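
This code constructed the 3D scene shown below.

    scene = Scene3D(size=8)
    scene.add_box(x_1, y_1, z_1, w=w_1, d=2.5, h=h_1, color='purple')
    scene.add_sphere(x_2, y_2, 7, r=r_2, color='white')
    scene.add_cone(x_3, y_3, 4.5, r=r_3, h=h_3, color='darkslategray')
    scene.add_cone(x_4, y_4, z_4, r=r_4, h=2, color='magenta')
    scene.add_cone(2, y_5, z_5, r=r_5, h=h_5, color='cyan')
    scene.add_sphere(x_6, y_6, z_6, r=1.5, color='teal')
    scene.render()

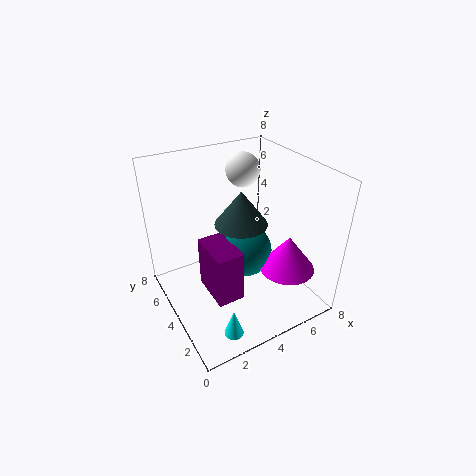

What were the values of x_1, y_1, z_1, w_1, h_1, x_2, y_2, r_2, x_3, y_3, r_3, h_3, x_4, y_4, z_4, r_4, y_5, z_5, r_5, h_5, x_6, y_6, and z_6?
x_1 = 2; y_1 = 2.5; z_1 = 1; w_1 = 1.5; h_1 = 3; x_2 = 5.5; y_2 = 6; r_2 = 1; x_3 = 4.5; y_3 = 4.5; r_3 = 1.5; h_3 = 2; x_4 = 6; y_4 = 2; z_4 = 2.5; r_4 = 1.5; y_5 = 1; z_5 = 0.5; r_5 = 0.5; h_5 = 1.5; x_6 = 4.5; y_6 = 4; z_6 = 3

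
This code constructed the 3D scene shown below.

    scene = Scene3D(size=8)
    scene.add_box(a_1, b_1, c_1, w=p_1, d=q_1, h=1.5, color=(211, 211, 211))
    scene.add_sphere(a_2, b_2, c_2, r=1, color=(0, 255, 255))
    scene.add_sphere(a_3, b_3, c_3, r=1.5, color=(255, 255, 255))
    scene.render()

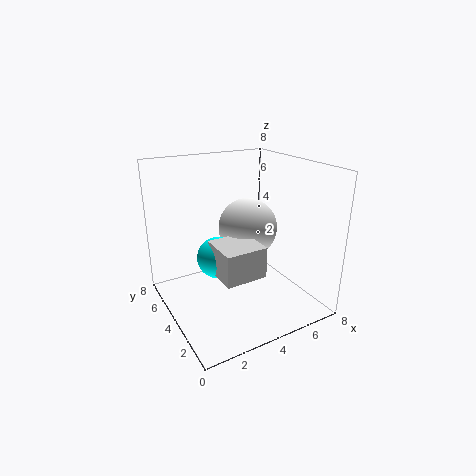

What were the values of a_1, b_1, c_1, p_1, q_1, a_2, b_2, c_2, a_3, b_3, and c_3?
a_1 = 1.5
b_1 = 0.5
c_1 = 3.5
p_1 = 2
q_1 = 2
a_2 = 2
b_2 = 2.5
c_2 = 4
a_3 = 4
b_3 = 3
c_3 = 5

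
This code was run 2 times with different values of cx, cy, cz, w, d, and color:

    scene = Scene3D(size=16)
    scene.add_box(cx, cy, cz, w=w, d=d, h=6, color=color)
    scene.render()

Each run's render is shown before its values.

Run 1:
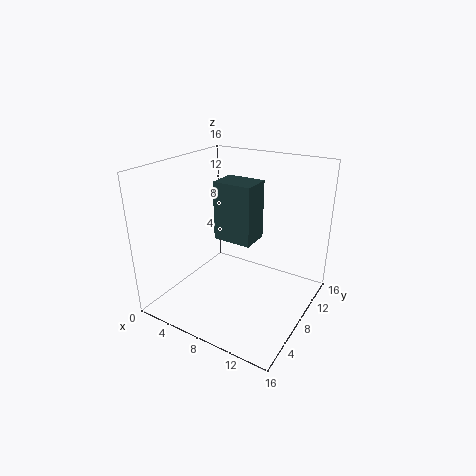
cx = 7, cy = 5, cz = 9, w = 4, d = 3, color = 'darkslategray'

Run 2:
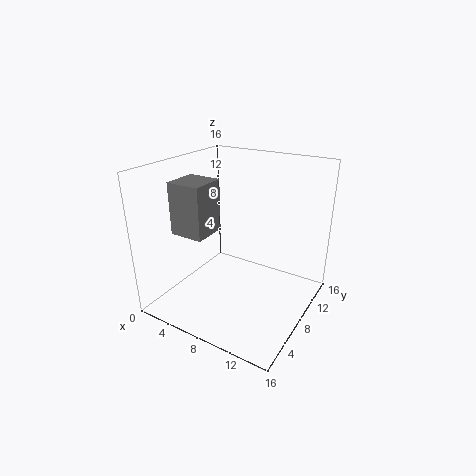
cx = 1, cy = 5, cz = 8, w = 4, d = 4, color = 'gray'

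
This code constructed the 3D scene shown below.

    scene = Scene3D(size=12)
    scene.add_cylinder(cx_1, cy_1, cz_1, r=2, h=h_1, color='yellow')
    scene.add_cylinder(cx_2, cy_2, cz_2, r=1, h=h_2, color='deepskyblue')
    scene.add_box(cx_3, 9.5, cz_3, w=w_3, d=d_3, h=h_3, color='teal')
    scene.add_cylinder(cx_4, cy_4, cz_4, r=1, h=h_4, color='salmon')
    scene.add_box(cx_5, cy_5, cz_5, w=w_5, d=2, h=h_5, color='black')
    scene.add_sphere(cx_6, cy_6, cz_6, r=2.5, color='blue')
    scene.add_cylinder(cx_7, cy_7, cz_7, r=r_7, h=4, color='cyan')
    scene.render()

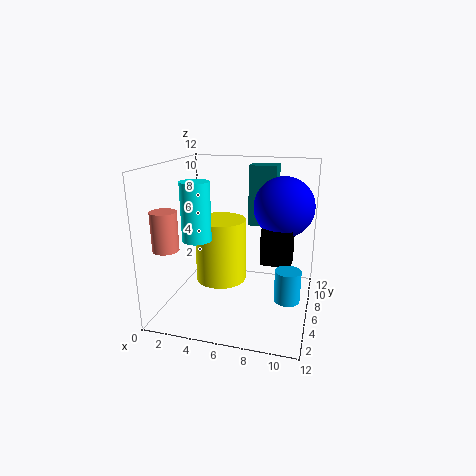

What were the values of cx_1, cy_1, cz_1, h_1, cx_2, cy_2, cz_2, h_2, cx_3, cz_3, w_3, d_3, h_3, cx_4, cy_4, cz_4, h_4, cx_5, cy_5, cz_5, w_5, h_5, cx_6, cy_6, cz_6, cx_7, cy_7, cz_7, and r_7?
cx_1 = 5; cy_1 = 4.5; cz_1 = 3; h_1 = 5; cx_2 = 10.5; cy_2 = 4; cz_2 = 2; h_2 = 2.5; cx_3 = 6; cz_3 = 6; w_3 = 2.5; d_3 = 2; h_3 = 5.5; cx_4 = 1.5; cy_4 = 2; cz_4 = 6; h_4 = 3; cx_5 = 8; cy_5 = 5.5; cz_5 = 4; w_5 = 2.5; h_5 = 3; cx_6 = 9.5; cy_6 = 7.5; cz_6 = 8.5; cx_7 = 4.5; cy_7 = 1; cz_7 = 7.5; r_7 = 1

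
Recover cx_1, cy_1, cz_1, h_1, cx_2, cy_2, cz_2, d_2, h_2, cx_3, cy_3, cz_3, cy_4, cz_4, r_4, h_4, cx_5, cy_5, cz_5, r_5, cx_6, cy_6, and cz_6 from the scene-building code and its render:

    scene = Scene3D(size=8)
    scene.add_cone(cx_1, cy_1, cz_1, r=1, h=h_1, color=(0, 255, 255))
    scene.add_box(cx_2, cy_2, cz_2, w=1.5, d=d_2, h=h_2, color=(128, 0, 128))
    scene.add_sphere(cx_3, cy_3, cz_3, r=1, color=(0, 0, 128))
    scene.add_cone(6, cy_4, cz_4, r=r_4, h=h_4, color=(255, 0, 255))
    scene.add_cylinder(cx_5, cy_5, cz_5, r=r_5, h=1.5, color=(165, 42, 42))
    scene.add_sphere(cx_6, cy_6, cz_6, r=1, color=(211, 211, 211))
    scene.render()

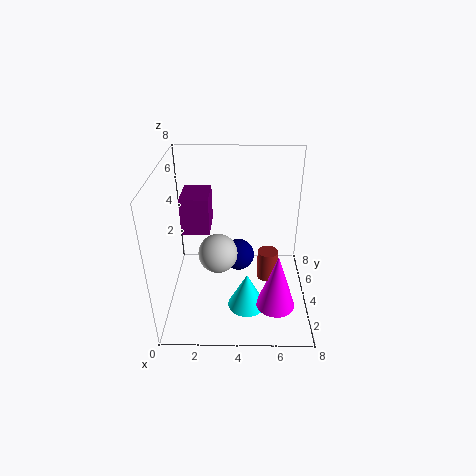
cx_1 = 4.5
cy_1 = 2
cz_1 = 1
h_1 = 2
cx_2 = 1
cy_2 = 3.5
cz_2 = 4.5
d_2 = 2
h_2 = 2
cx_3 = 4
cy_3 = 6
cz_3 = 1.5
cy_4 = 1.5
cz_4 = 1.5
r_4 = 1
h_4 = 3
cx_5 = 5.5
cy_5 = 2
cz_5 = 3
r_5 = 0.5
cx_6 = 3
cy_6 = 2.5
cz_6 = 4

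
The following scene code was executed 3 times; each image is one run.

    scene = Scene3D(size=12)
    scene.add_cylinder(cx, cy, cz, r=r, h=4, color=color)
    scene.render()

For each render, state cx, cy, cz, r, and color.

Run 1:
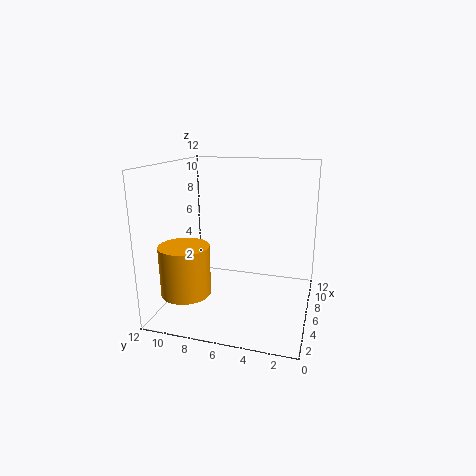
cx = 3
cy = 9.5
cz = 2
r = 2
color = 'orange'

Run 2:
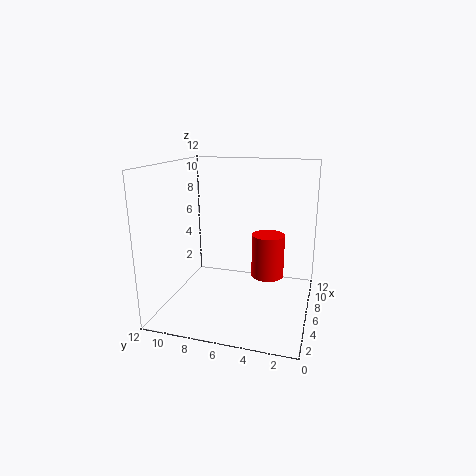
cx = 9
cy = 4
cz = 1.5
r = 1.5
color = 'red'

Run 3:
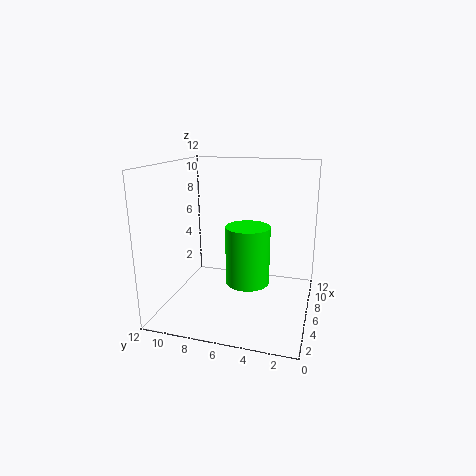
cx = 1.5
cy = 4
cz = 4.5
r = 1.5
color = 'lime'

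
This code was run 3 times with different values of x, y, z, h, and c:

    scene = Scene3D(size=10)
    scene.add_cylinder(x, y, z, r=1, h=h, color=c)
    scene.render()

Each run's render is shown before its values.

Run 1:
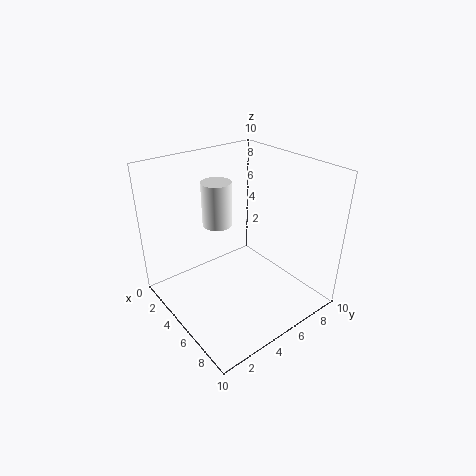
x = 4, y = 4, z = 6, h = 3, c = 'white'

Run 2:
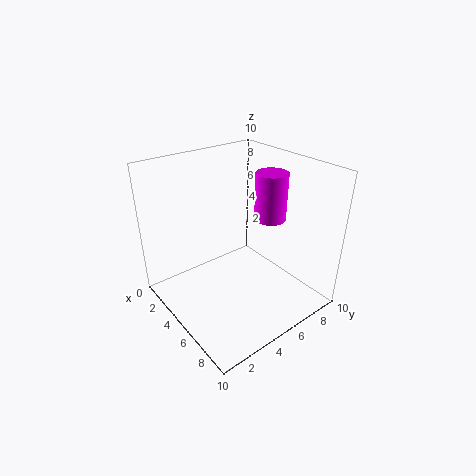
x = 7, y = 6, z = 7, h = 3, c = 'magenta'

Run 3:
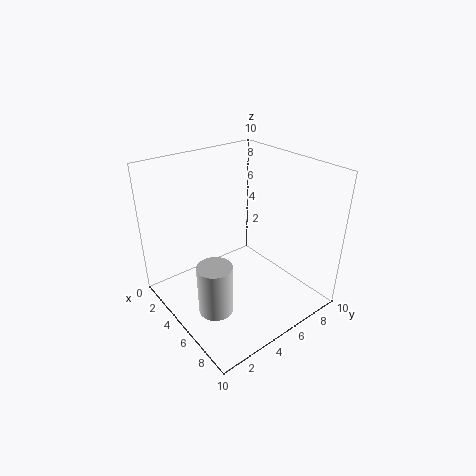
x = 8, y = 1, z = 3, h = 3, c = 'lightgray'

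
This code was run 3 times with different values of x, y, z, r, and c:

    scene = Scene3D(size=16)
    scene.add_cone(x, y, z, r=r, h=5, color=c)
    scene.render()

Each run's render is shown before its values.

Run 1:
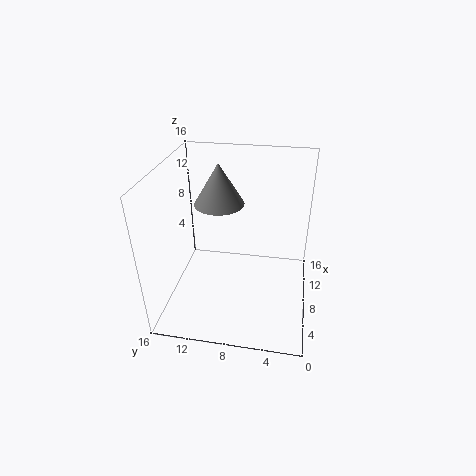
x = 12; y = 11; z = 10; r = 3; c = 'gray'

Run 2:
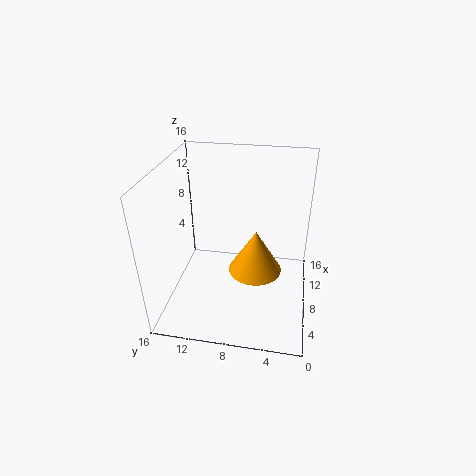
x = 8; y = 6; z = 4; r = 3; c = 'orange'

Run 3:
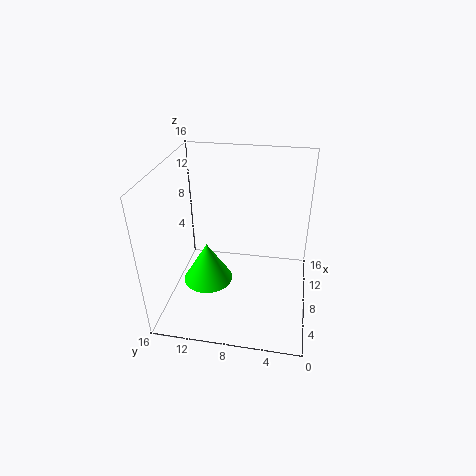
x = 9; y = 12; z = 1; r = 3; c = 'lime'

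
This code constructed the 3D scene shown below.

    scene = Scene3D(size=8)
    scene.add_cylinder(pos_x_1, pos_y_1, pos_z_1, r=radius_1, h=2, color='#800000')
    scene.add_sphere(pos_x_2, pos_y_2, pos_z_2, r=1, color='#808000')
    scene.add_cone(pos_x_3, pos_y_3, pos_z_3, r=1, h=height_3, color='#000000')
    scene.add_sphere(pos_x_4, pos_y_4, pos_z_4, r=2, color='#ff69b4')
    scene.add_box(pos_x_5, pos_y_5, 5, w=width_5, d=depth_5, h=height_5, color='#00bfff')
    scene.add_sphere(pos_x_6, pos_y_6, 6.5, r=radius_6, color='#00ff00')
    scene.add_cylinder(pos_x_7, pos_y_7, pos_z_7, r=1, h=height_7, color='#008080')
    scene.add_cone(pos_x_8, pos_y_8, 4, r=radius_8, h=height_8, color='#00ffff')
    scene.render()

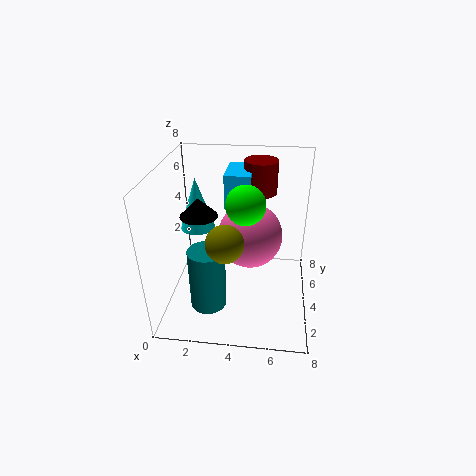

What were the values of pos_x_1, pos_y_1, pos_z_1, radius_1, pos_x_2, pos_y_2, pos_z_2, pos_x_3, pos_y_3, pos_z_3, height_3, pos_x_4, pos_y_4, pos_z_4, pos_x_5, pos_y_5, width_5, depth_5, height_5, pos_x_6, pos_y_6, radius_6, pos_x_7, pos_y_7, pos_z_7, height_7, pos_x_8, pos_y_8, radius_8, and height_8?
pos_x_1 = 5, pos_y_1 = 7, pos_z_1 = 5.5, radius_1 = 1, pos_x_2 = 3.5, pos_y_2 = 2.5, pos_z_2 = 4.5, pos_x_3 = 2, pos_y_3 = 3.5, pos_z_3 = 5.5, height_3 = 1, pos_x_4 = 4.5, pos_y_4 = 6, pos_z_4 = 3, pos_x_5 = 3, pos_y_5 = 5.5, width_5 = 1.5, depth_5 = 2.5, height_5 = 2, pos_x_6 = 4.5, pos_y_6 = 3, radius_6 = 1, pos_x_7 = 2.5, pos_y_7 = 2.5, pos_z_7 = 0.5, height_7 = 3.5, pos_x_8 = 1.5, pos_y_8 = 5, radius_8 = 1, height_8 = 3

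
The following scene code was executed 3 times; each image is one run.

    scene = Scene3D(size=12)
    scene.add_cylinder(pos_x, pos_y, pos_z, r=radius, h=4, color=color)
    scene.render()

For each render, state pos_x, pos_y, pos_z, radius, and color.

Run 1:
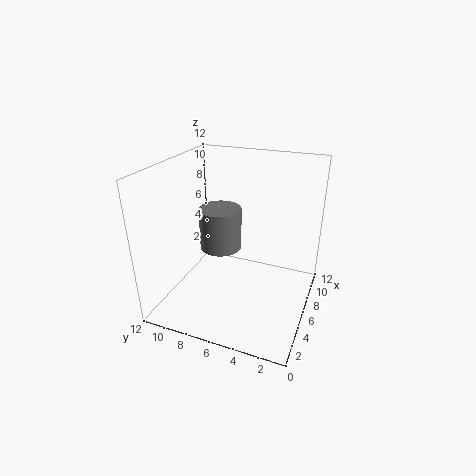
pos_x = 9
pos_y = 9
pos_z = 3
radius = 2
color = 'gray'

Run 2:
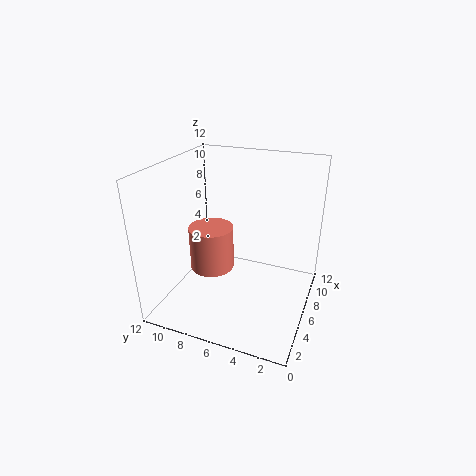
pos_x = 7
pos_y = 9
pos_z = 2
radius = 2
color = 'salmon'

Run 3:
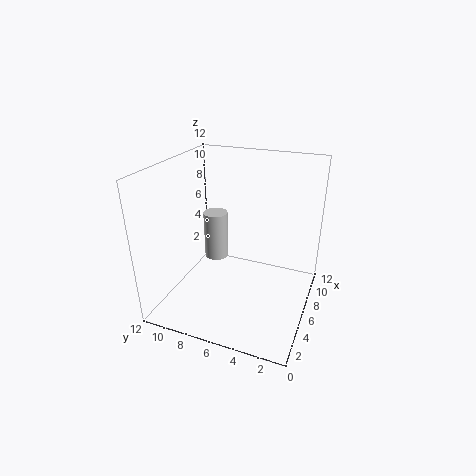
pos_x = 6
pos_y = 8
pos_z = 4
radius = 1
color = 'lightgray'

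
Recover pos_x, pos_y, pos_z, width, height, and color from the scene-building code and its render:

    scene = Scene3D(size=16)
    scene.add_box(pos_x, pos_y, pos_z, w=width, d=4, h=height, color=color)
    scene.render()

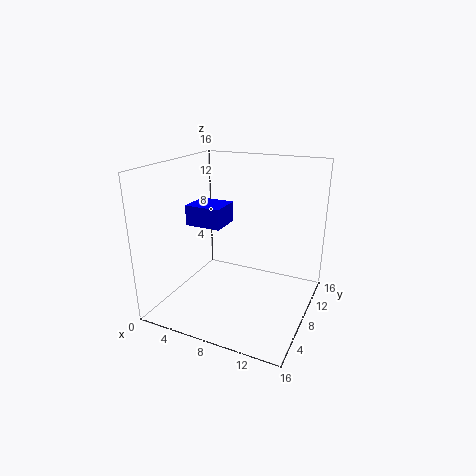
pos_x = 0.5; pos_y = 9; pos_z = 8; width = 4.5; height = 2.5; color = 'blue'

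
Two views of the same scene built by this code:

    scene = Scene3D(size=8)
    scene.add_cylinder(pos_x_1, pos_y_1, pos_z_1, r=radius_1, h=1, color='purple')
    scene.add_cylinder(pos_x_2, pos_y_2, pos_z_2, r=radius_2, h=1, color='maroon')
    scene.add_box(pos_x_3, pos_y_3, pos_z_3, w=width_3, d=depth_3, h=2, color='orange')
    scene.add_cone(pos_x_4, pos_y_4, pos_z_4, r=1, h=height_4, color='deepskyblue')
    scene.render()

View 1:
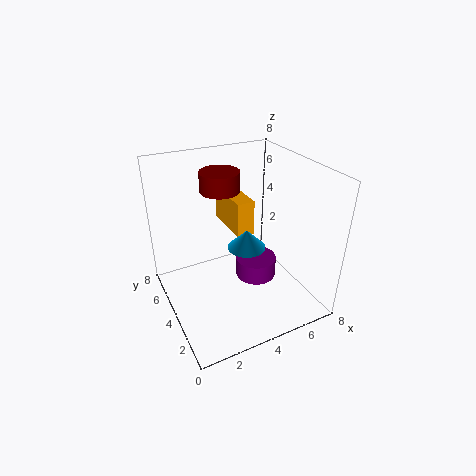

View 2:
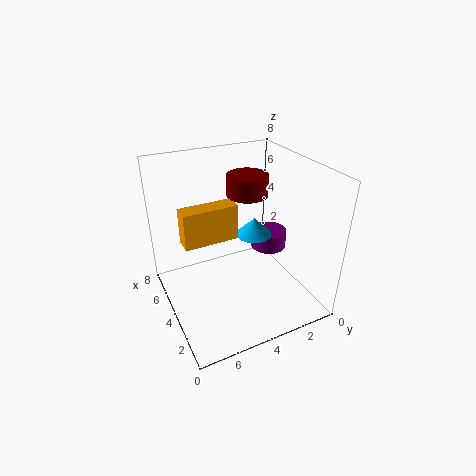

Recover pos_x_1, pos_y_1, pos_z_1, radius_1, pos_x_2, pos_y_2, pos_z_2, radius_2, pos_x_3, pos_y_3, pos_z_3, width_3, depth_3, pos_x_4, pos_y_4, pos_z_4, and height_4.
pos_x_1 = 4, pos_y_1 = 2, pos_z_1 = 3, radius_1 = 1, pos_x_2 = 3, pos_y_2 = 4, pos_z_2 = 7, radius_2 = 1, pos_x_3 = 4, pos_y_3 = 4, pos_z_3 = 4, width_3 = 1, depth_3 = 3, pos_x_4 = 4, pos_y_4 = 3, pos_z_4 = 4, height_4 = 1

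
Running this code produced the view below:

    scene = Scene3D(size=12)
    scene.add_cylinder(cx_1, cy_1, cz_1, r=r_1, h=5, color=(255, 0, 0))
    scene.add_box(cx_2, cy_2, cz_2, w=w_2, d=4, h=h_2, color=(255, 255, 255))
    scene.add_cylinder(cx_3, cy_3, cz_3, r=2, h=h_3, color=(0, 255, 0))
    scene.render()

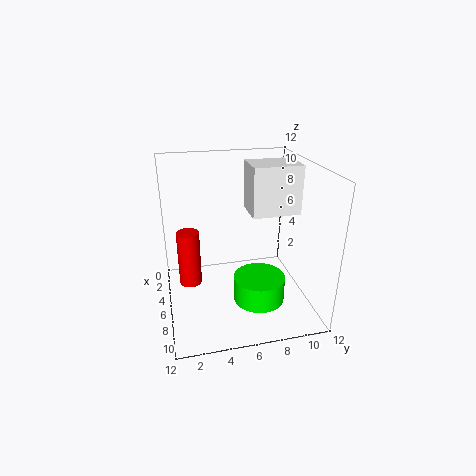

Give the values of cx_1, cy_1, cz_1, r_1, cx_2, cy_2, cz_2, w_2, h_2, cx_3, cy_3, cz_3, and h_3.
cx_1 = 4
cy_1 = 2
cz_1 = 1
r_1 = 1
cx_2 = 4
cy_2 = 7
cz_2 = 8
w_2 = 3
h_2 = 4
cx_3 = 9
cy_3 = 7
cz_3 = 2
h_3 = 2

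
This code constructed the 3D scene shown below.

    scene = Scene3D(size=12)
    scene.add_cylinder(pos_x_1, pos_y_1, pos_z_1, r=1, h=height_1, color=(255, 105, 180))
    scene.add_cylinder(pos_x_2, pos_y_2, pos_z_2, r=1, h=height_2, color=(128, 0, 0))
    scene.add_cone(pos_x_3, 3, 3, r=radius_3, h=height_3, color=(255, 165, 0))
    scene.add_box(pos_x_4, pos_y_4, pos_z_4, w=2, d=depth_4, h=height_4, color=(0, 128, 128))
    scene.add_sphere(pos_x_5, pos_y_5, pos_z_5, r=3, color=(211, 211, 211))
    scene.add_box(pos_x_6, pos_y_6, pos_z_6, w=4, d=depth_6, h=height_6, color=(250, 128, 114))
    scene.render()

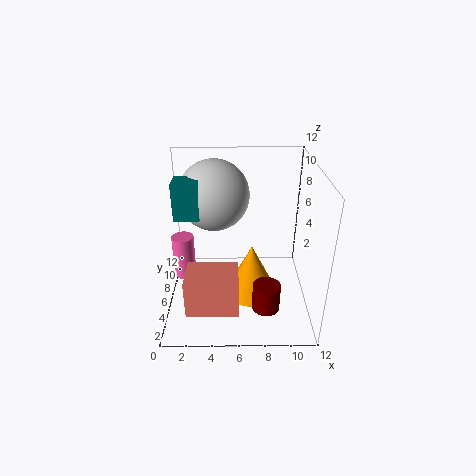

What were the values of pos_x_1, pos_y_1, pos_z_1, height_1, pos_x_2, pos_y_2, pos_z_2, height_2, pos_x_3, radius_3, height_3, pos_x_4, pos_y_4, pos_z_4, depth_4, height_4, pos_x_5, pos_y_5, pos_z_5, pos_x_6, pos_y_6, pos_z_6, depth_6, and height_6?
pos_x_1 = 1; pos_y_1 = 8; pos_z_1 = 1; height_1 = 4; pos_x_2 = 8; pos_y_2 = 1; pos_z_2 = 3; height_2 = 2; pos_x_3 = 7; radius_3 = 2; height_3 = 4; pos_x_4 = 1; pos_y_4 = 5; pos_z_4 = 8; depth_4 = 2; height_4 = 3; pos_x_5 = 4; pos_y_5 = 8; pos_z_5 = 9; pos_x_6 = 2; pos_y_6 = 1; pos_z_6 = 2; depth_6 = 3; height_6 = 3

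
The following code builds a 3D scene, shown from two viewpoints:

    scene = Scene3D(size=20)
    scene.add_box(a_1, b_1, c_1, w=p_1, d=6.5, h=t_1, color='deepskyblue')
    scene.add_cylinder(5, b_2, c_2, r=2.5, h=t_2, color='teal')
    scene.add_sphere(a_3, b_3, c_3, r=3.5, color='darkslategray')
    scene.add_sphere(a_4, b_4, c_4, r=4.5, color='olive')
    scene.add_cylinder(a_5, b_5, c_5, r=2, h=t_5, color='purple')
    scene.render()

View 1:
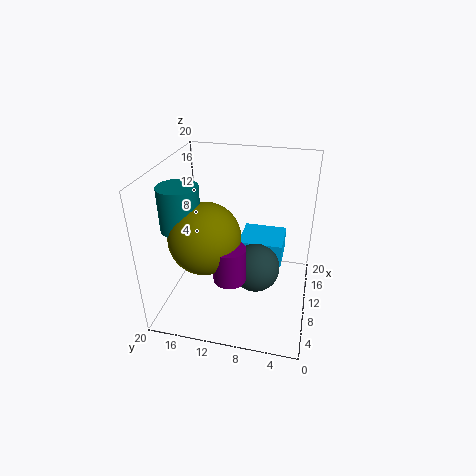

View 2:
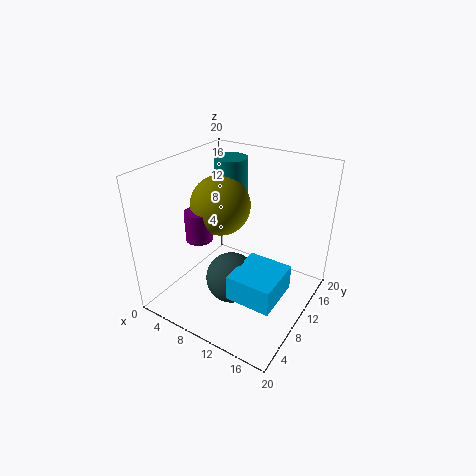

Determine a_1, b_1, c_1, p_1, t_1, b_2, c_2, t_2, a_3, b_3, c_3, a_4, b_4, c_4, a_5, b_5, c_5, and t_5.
a_1 = 12; b_1 = 4; c_1 = 4.5; p_1 = 6; t_1 = 3.5; b_2 = 16; c_2 = 13.5; t_2 = 5.5; a_3 = 10.5; b_3 = 7.5; c_3 = 5; a_4 = 5; b_4 = 13; c_4 = 12.5; a_5 = 3.5; b_5 = 9.5; c_5 = 8; t_5 = 4.5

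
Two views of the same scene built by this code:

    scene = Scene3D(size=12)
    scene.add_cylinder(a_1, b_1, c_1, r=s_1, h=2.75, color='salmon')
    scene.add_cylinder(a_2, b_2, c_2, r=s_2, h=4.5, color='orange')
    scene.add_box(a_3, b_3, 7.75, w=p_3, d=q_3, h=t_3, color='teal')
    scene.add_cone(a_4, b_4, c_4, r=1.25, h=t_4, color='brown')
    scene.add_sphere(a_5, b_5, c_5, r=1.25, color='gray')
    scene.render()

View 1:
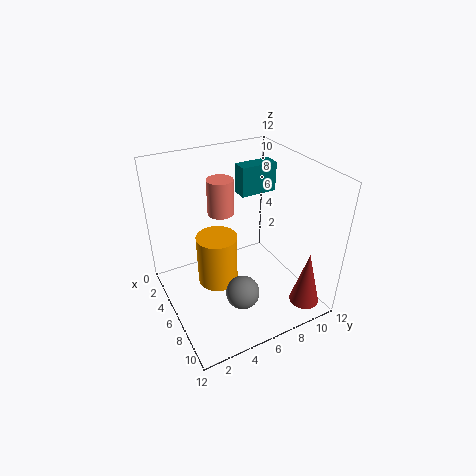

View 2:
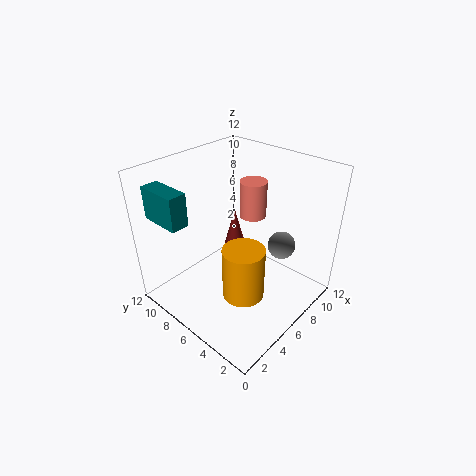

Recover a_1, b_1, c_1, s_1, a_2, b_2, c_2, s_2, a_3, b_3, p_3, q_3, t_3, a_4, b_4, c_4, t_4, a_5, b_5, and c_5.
a_1 = 6, b_1 = 4.5, c_1 = 8.75, s_1 = 1, a_2 = 5, b_2 = 4.5, c_2 = 1.5, s_2 = 1.75, a_3 = 1.25, b_3 = 8.25, p_3 = 1.5, q_3 = 3.5, t_3 = 2.75, a_4 = 10.25, b_4 = 10.25, c_4 = 0.75, t_4 = 4.75, a_5 = 10, b_5 = 4.25, c_5 = 4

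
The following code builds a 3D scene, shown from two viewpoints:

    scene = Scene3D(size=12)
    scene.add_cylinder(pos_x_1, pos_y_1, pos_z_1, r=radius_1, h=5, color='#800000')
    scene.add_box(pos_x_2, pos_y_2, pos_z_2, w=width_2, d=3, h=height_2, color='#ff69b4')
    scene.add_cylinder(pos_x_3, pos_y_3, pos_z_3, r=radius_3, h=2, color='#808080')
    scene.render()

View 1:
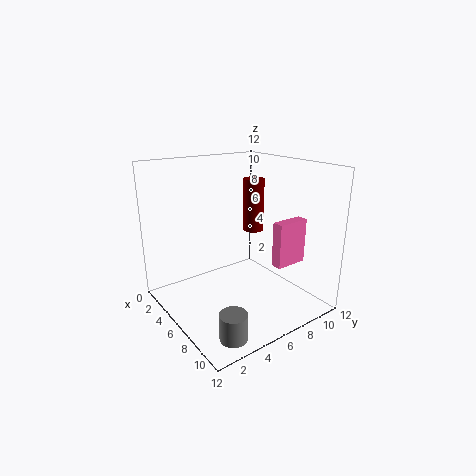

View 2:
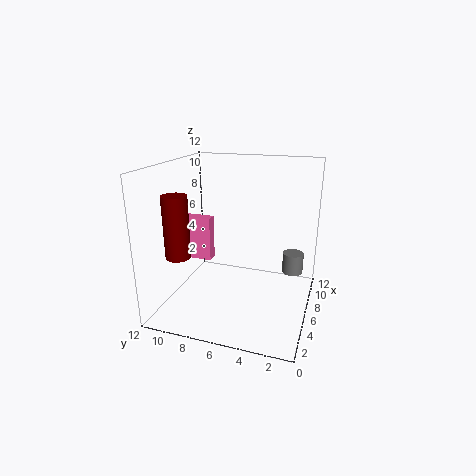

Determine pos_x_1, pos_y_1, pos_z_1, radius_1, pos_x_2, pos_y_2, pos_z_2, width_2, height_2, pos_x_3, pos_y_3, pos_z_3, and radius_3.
pos_x_1 = 3, pos_y_1 = 10, pos_z_1 = 5, radius_1 = 1, pos_x_2 = 7, pos_y_2 = 9, pos_z_2 = 3, width_2 = 1, height_2 = 4, pos_x_3 = 11, pos_y_3 = 2, pos_z_3 = 1, radius_3 = 1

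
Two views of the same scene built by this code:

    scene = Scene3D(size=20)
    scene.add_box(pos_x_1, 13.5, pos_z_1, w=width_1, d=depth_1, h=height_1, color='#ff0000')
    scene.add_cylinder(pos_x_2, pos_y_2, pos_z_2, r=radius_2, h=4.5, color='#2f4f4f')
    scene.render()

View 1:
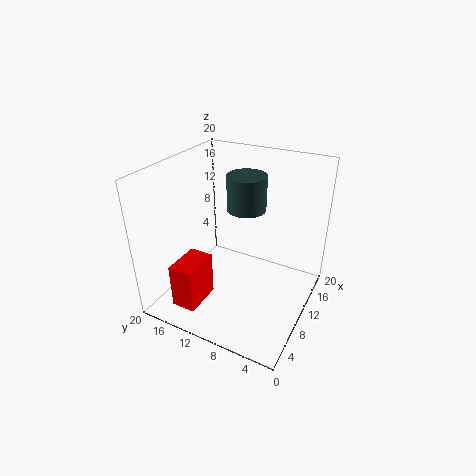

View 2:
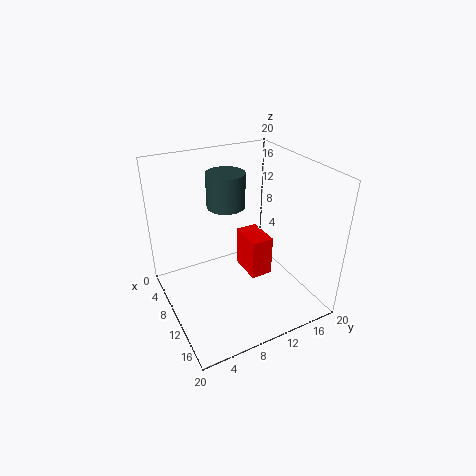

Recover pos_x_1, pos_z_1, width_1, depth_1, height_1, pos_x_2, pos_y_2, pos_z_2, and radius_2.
pos_x_1 = 3; pos_z_1 = 0.5; width_1 = 5.5; depth_1 = 3.5; height_1 = 6.5; pos_x_2 = 9.5; pos_y_2 = 8.5; pos_z_2 = 15; radius_2 = 2.5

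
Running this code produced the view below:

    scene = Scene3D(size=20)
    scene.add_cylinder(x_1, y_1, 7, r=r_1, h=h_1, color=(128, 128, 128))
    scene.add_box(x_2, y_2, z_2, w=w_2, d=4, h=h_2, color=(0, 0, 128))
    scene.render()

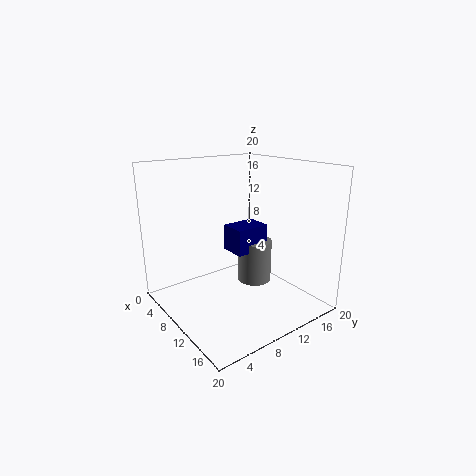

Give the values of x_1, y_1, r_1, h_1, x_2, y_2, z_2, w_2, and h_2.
x_1 = 16
y_1 = 8
r_1 = 2
h_1 = 5
x_2 = 14
y_2 = 5
z_2 = 11
w_2 = 3
h_2 = 3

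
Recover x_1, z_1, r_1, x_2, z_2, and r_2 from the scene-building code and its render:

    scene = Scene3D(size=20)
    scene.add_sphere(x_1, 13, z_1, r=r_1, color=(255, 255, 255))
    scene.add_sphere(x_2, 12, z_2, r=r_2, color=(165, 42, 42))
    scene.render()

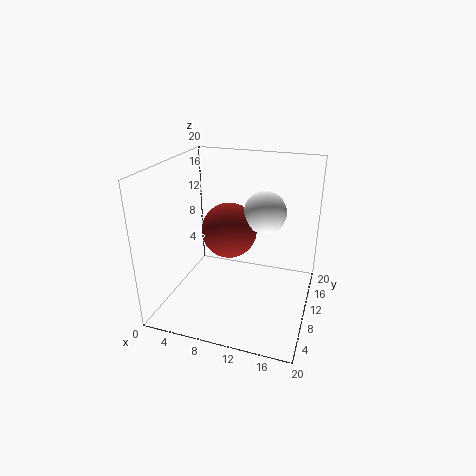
x_1 = 13
z_1 = 13
r_1 = 3
x_2 = 8
z_2 = 10
r_2 = 4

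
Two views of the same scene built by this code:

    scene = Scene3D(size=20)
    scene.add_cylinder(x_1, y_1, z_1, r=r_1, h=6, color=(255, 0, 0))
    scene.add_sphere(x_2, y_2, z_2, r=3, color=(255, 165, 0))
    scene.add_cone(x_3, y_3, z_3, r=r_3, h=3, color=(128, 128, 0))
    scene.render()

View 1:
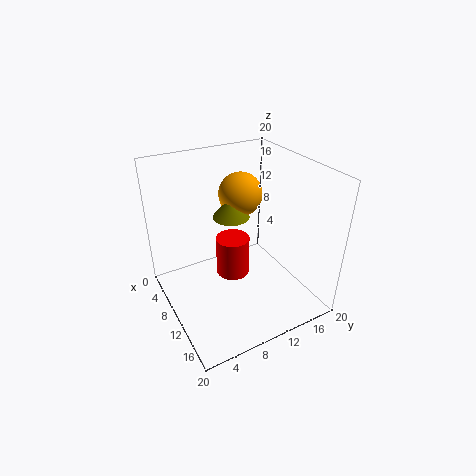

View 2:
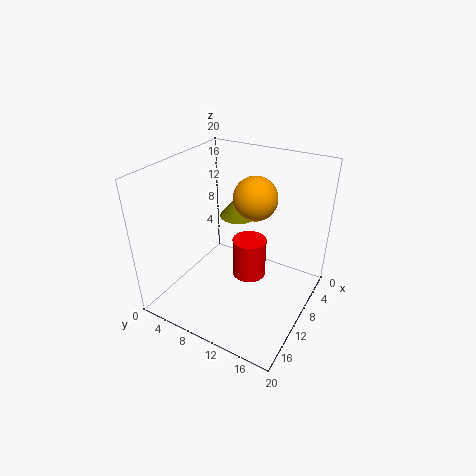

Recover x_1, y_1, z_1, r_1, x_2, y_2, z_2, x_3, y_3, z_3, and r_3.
x_1 = 7.5; y_1 = 10.5; z_1 = 2.5; r_1 = 2.5; x_2 = 8; y_2 = 11.5; z_2 = 15.5; x_3 = 9; y_3 = 9.5; z_3 = 13; r_3 = 2.5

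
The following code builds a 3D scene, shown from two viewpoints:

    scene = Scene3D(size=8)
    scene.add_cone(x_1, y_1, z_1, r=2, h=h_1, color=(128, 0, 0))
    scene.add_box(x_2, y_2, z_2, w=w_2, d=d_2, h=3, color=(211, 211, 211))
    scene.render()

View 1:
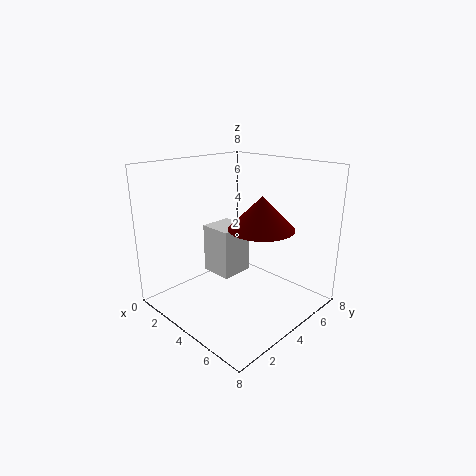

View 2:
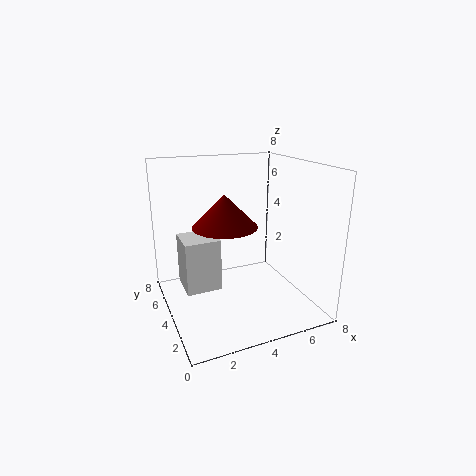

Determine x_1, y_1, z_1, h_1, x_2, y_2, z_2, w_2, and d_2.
x_1 = 4
y_1 = 6
z_1 = 4
h_1 = 2
x_2 = 1
y_2 = 4
z_2 = 1
w_2 = 2
d_2 = 2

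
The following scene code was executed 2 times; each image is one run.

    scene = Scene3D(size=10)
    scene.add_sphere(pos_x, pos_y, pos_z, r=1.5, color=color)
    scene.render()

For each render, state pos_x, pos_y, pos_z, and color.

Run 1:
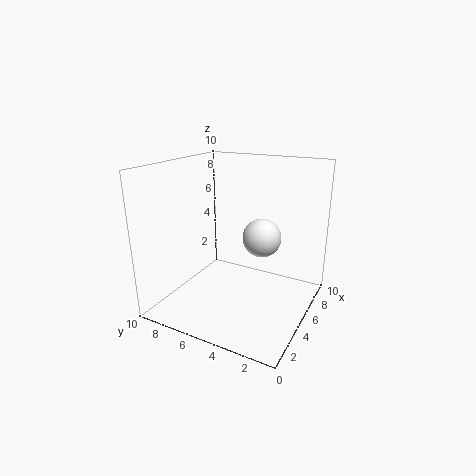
pos_x = 8
pos_y = 4.5
pos_z = 4
color = 'white'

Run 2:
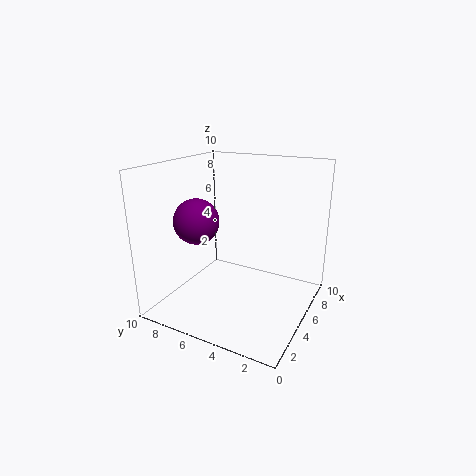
pos_x = 3
pos_y = 7
pos_z = 6.5
color = 'purple'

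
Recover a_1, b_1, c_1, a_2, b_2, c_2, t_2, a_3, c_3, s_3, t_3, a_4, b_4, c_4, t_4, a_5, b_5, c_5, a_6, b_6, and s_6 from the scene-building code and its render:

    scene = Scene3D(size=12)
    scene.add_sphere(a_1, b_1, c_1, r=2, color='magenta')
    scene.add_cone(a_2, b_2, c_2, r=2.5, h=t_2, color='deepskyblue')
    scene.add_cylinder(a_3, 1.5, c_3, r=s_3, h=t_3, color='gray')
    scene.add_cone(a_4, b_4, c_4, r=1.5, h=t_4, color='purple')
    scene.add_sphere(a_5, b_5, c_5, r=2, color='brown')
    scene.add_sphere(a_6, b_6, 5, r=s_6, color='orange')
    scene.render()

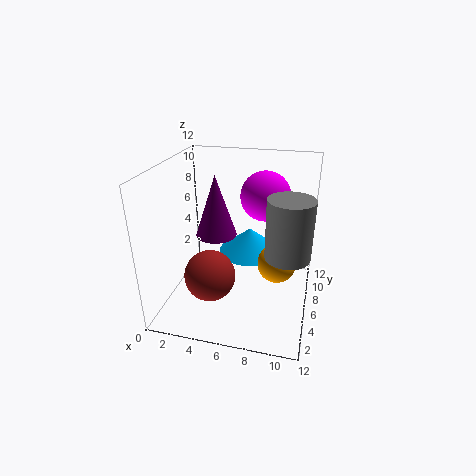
a_1 = 8; b_1 = 7; c_1 = 9.5; a_2 = 7; b_2 = 6; c_2 = 5; t_2 = 2; a_3 = 10.5; c_3 = 7.5; s_3 = 1.5; t_3 = 4; a_4 = 5; b_4 = 3.5; c_4 = 7.5; t_4 = 4.5; a_5 = 4.5; b_5 = 3; c_5 = 4; a_6 = 9.5; b_6 = 4.5; s_6 = 1.5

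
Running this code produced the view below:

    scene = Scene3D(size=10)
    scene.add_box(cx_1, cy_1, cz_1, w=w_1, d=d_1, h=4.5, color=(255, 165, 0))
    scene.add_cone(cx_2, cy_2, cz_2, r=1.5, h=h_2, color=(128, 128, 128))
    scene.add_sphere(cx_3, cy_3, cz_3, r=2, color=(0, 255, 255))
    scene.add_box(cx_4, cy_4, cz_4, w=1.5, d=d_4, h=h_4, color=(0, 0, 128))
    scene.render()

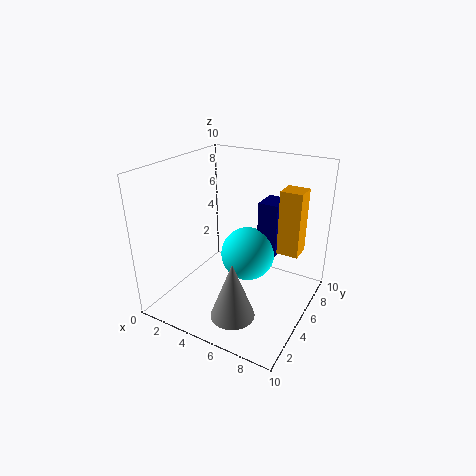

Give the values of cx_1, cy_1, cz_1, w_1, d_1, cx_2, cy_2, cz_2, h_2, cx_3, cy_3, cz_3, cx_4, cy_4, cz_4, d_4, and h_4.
cx_1 = 7.5
cy_1 = 6
cz_1 = 4
w_1 = 1.5
d_1 = 1.5
cx_2 = 6
cy_2 = 2.5
cz_2 = 0.5
h_2 = 4
cx_3 = 5
cy_3 = 6.5
cz_3 = 3
cx_4 = 5.5
cy_4 = 7
cz_4 = 3
d_4 = 2
h_4 = 4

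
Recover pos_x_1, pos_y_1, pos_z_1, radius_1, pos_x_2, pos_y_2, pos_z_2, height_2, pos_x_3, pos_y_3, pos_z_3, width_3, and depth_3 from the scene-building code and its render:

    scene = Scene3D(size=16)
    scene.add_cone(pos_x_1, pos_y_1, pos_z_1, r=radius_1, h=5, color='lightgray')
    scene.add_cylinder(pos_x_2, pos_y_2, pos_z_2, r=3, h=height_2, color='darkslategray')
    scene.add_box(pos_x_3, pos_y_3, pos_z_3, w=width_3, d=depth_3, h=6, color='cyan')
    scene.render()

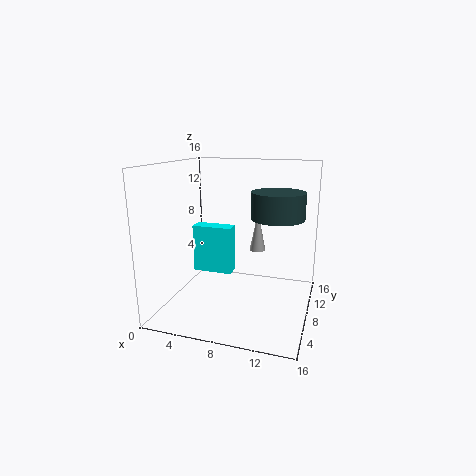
pos_x_1 = 9, pos_y_1 = 13, pos_z_1 = 5, radius_1 = 1, pos_x_2 = 12, pos_y_2 = 10, pos_z_2 = 10, height_2 = 3, pos_x_3 = 1, pos_y_3 = 11, pos_z_3 = 2, width_3 = 5, depth_3 = 2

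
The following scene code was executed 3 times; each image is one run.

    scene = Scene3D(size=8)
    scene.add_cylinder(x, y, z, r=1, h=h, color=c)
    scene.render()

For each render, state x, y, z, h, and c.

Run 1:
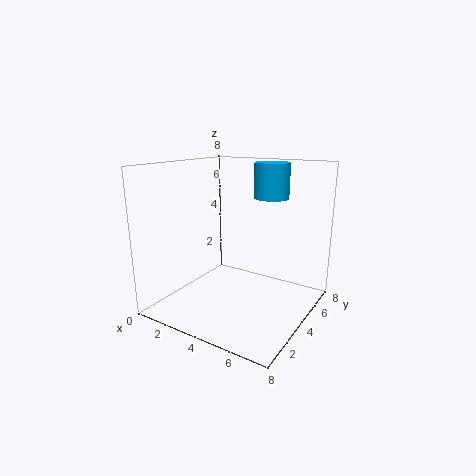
x = 5; y = 6; z = 6; h = 2; c = 'deepskyblue'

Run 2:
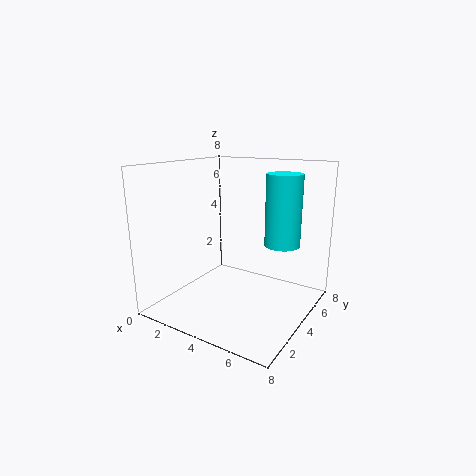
x = 6; y = 5.5; z = 3.5; h = 4; c = 'cyan'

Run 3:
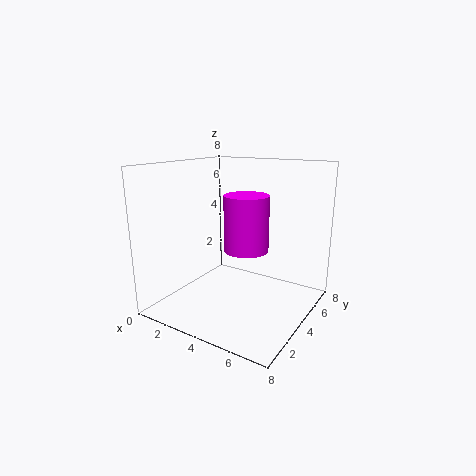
x = 6; y = 1.5; z = 4.5; h = 2.5; c = 'magenta'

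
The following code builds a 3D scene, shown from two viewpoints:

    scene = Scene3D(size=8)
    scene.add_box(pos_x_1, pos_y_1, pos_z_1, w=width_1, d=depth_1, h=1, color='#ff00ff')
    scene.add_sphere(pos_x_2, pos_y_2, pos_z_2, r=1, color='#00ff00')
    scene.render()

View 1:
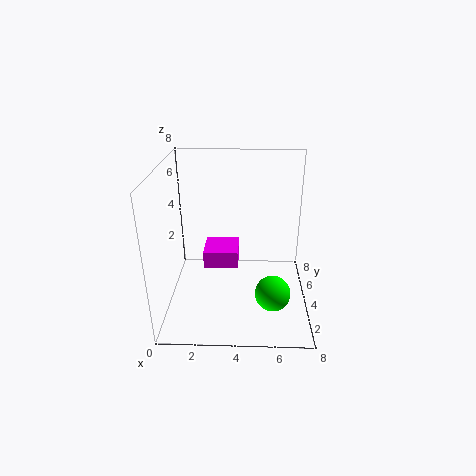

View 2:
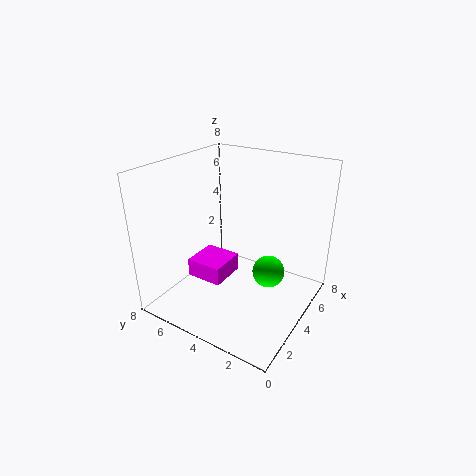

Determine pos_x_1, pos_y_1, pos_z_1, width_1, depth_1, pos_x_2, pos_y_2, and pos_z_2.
pos_x_1 = 2, pos_y_1 = 4, pos_z_1 = 2, width_1 = 2, depth_1 = 2, pos_x_2 = 6, pos_y_2 = 3, pos_z_2 = 1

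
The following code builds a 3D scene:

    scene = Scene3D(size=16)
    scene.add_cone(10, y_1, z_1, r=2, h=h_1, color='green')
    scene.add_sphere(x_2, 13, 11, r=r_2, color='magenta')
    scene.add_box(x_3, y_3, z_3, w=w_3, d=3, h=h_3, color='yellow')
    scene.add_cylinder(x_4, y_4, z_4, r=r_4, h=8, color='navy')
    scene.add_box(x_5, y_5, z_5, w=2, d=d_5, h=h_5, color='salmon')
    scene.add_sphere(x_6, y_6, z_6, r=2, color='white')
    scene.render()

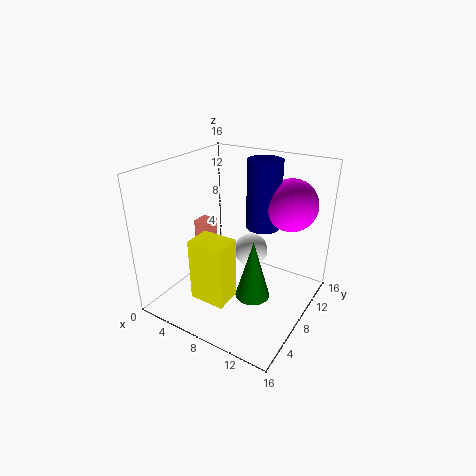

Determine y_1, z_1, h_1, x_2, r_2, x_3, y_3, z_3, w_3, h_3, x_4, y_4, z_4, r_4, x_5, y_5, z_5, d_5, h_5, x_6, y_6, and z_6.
y_1 = 8, z_1 = 1, h_1 = 7, x_2 = 12, r_2 = 3, x_3 = 5, y_3 = 3, z_3 = 2, w_3 = 4, h_3 = 7, x_4 = 9, y_4 = 12, z_4 = 8, r_4 = 2, x_5 = 1, y_5 = 9, z_5 = 5, d_5 = 2, h_5 = 3, x_6 = 8, y_6 = 11, z_6 = 5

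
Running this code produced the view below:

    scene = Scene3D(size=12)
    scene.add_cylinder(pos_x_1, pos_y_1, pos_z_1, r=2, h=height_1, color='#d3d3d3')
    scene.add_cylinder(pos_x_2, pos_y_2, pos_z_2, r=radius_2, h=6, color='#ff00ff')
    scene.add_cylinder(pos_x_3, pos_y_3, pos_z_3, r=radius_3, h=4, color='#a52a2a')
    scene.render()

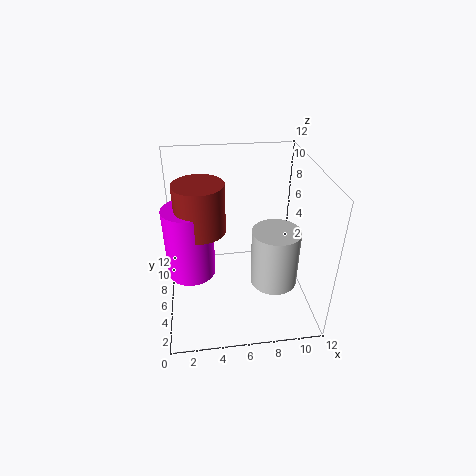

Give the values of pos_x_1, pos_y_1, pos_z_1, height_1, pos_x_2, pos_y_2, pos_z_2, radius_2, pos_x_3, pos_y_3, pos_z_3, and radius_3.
pos_x_1 = 9; pos_y_1 = 5; pos_z_1 = 2; height_1 = 5; pos_x_2 = 2; pos_y_2 = 6; pos_z_2 = 3; radius_2 = 2; pos_x_3 = 3; pos_y_3 = 6; pos_z_3 = 7; radius_3 = 2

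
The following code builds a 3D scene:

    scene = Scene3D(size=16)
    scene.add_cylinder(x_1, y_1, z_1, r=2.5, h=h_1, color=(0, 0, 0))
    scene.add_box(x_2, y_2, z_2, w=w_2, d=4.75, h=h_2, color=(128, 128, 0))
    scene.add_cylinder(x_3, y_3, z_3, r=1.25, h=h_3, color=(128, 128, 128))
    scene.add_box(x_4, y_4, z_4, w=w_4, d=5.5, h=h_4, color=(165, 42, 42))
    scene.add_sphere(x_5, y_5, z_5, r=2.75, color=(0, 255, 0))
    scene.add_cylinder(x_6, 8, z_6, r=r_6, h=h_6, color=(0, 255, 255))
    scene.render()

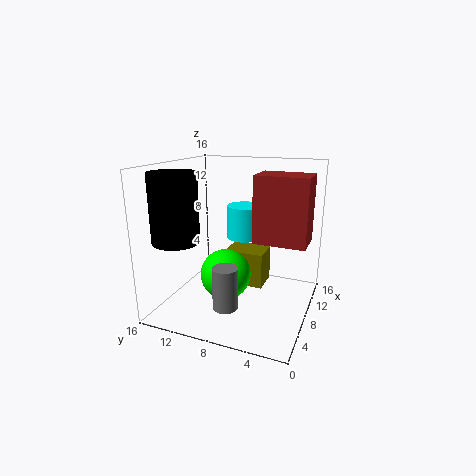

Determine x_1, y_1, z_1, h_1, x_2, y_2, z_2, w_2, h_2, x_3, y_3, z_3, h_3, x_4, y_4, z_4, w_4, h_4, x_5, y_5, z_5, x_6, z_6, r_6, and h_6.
x_1 = 3.75
y_1 = 13.25
z_1 = 8.25
h_1 = 7.25
x_2 = 9.75
y_2 = 5.75
z_2 = 1.25
w_2 = 3.5
h_2 = 4.25
x_3 = 2.25
y_3 = 7
z_3 = 2.75
h_3 = 4.25
x_4 = 6.25
y_4 = 0.25
z_4 = 8.25
w_4 = 3.75
h_4 = 7
x_5 = 6.25
y_5 = 8.75
z_5 = 4.25
x_6 = 10
z_6 = 7.5
r_6 = 2
h_6 = 3.75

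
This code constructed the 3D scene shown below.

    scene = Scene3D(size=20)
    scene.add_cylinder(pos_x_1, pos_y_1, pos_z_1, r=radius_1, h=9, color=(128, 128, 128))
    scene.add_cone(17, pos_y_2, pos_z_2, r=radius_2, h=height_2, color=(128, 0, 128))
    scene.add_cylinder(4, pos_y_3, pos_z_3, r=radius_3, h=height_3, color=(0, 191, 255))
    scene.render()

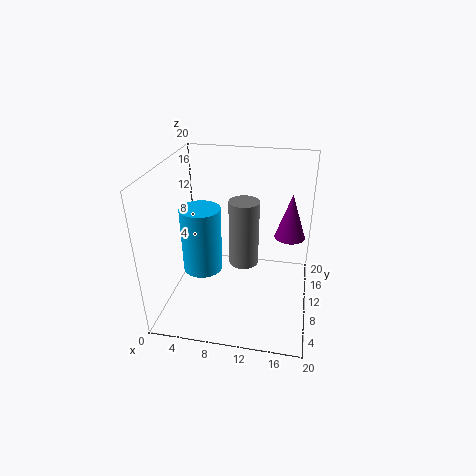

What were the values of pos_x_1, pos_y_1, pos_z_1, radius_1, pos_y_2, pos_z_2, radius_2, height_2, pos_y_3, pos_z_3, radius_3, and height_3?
pos_x_1 = 11, pos_y_1 = 9, pos_z_1 = 7, radius_1 = 2, pos_y_2 = 10, pos_z_2 = 11, radius_2 = 2, height_2 = 6, pos_y_3 = 12, pos_z_3 = 3, radius_3 = 3, height_3 = 10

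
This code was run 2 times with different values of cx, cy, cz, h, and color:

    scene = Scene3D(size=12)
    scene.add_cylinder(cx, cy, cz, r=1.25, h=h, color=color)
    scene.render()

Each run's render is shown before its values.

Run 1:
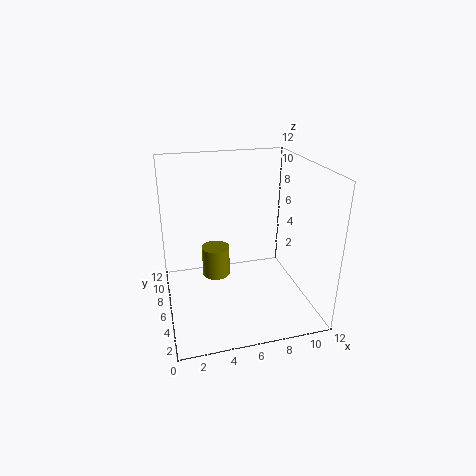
cx = 4.5
cy = 8.25
cz = 1.5
h = 2.75
color = 'olive'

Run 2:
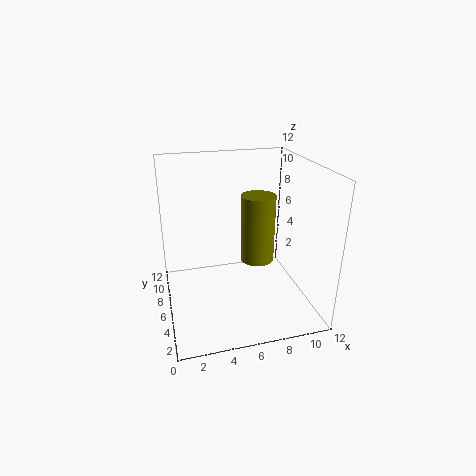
cx = 6.75
cy = 3.25
cz = 5.5
h = 5
color = 'olive'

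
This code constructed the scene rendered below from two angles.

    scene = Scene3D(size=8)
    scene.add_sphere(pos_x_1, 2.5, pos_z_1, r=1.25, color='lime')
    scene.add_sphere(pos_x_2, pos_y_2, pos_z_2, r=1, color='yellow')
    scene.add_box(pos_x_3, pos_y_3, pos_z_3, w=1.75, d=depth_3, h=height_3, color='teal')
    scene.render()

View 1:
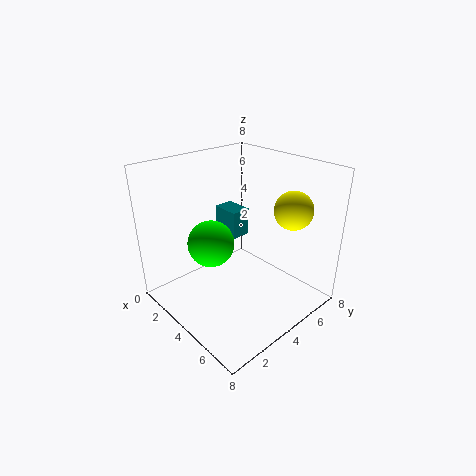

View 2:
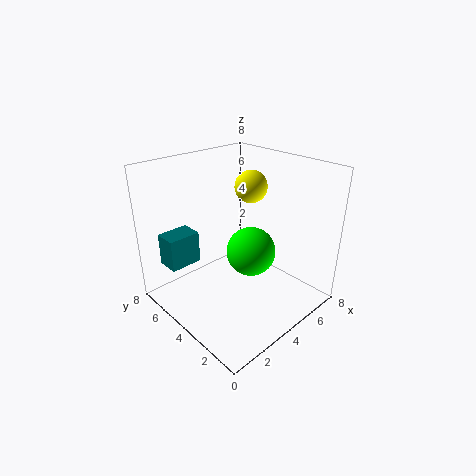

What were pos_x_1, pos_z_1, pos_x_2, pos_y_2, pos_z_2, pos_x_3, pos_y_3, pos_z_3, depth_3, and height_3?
pos_x_1 = 3.5
pos_z_1 = 4
pos_x_2 = 6.5
pos_y_2 = 5.5
pos_z_2 = 6
pos_x_3 = 0.5
pos_y_3 = 5.25
pos_z_3 = 2.75
depth_3 = 1.25
height_3 = 1.75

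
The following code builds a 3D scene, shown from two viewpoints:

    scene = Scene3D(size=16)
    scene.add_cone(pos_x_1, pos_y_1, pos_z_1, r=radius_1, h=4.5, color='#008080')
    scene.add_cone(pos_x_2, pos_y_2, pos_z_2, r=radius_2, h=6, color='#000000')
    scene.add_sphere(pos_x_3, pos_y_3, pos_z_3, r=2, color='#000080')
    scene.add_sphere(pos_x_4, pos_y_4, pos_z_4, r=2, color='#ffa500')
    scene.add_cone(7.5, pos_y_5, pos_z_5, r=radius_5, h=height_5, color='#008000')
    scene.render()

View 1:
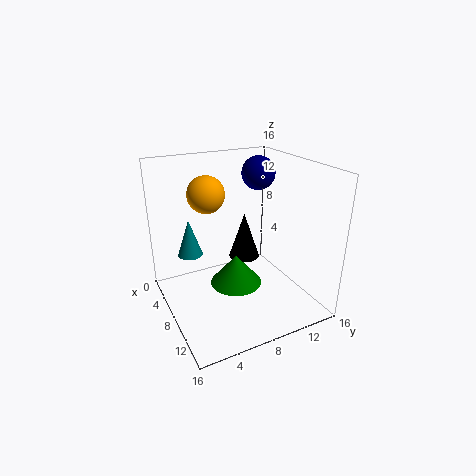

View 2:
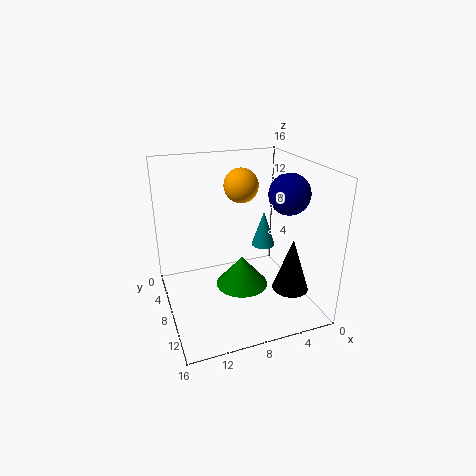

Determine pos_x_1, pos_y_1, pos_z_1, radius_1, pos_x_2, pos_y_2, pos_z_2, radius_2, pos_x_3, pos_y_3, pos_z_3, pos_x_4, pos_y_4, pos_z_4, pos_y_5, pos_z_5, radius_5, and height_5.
pos_x_1 = 3
pos_y_1 = 4
pos_z_1 = 4.5
radius_1 = 1.5
pos_x_2 = 3
pos_y_2 = 11.5
pos_z_2 = 2.5
radius_2 = 2
pos_x_3 = 4.5
pos_y_3 = 12.5
pos_z_3 = 14
pos_x_4 = 6.5
pos_y_4 = 5
pos_z_4 = 13
pos_y_5 = 8
pos_z_5 = 2
radius_5 = 3
height_5 = 3.5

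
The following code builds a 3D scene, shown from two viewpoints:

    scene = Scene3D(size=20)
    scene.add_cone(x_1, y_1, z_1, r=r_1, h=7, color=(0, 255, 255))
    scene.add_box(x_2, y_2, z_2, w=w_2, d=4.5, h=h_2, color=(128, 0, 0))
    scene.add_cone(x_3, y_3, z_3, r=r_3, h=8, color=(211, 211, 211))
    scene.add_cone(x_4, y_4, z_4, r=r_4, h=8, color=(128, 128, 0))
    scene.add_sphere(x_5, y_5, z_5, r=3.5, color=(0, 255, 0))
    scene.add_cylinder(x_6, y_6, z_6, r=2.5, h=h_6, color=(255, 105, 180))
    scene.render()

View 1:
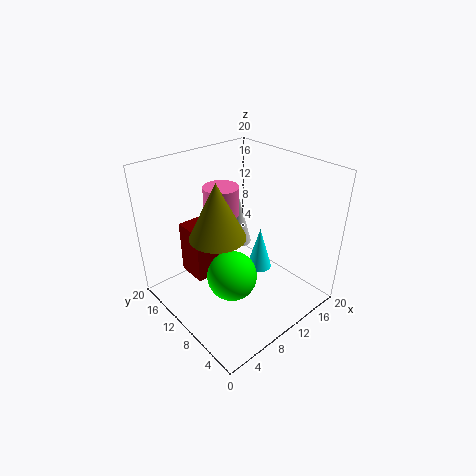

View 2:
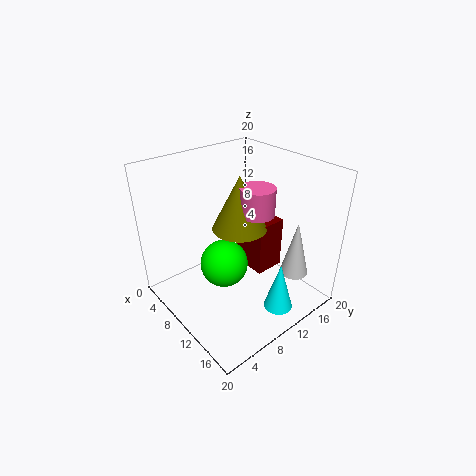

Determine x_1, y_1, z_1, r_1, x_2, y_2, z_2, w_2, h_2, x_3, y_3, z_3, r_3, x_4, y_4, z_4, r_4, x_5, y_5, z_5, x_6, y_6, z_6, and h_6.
x_1 = 16.5; y_1 = 12; z_1 = 1; r_1 = 2; x_2 = 5.5; y_2 = 13.5; z_2 = 2.5; w_2 = 5.5; h_2 = 8; x_3 = 15.5; y_3 = 16; z_3 = 4.5; r_3 = 2; x_4 = 8; y_4 = 12; z_4 = 10; r_4 = 4; x_5 = 8; y_5 = 9; z_5 = 5; x_6 = 10; y_6 = 13.5; z_6 = 12.5; h_6 = 4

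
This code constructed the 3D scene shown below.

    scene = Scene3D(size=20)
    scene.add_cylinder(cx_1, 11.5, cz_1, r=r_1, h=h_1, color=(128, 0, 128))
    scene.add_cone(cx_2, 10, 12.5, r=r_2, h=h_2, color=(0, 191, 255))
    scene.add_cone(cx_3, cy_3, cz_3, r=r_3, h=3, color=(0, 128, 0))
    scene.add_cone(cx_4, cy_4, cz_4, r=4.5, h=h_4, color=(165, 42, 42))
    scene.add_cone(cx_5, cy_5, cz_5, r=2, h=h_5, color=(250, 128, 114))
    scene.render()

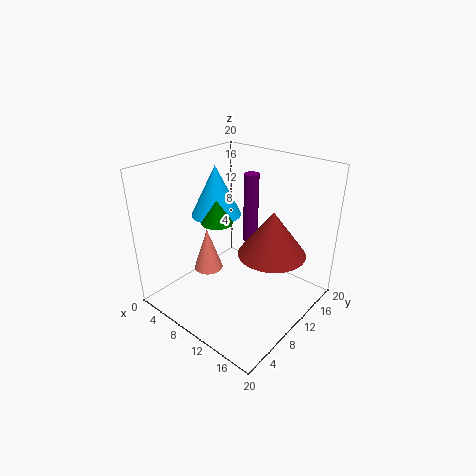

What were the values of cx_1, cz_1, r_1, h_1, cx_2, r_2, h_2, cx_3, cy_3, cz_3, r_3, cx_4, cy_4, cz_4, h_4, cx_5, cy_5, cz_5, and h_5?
cx_1 = 11
cz_1 = 9.5
r_1 = 1
h_1 = 9.5
cx_2 = 6
r_2 = 3.5
h_2 = 7
cx_3 = 9.5
cy_3 = 6.5
cz_3 = 13.5
r_3 = 2
cx_4 = 15
cy_4 = 11
cz_4 = 9
h_4 = 6
cx_5 = 7
cy_5 = 7
cz_5 = 5.5
h_5 = 6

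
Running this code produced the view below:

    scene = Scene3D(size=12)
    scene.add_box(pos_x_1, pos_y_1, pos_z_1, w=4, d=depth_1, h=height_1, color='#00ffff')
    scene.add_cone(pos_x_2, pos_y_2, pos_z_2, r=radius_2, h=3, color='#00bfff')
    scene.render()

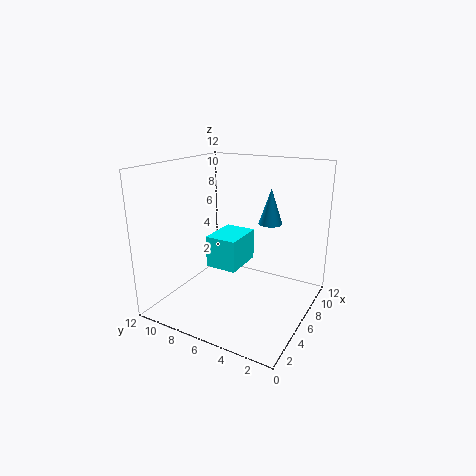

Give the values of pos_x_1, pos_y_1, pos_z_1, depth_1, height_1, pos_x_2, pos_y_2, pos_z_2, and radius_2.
pos_x_1 = 7, pos_y_1 = 7, pos_z_1 = 2, depth_1 = 3, height_1 = 3, pos_x_2 = 8, pos_y_2 = 4, pos_z_2 = 7, radius_2 = 1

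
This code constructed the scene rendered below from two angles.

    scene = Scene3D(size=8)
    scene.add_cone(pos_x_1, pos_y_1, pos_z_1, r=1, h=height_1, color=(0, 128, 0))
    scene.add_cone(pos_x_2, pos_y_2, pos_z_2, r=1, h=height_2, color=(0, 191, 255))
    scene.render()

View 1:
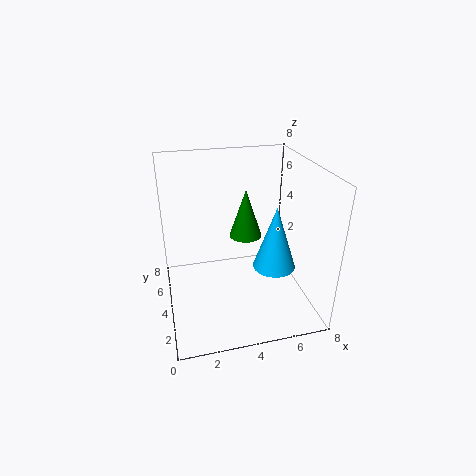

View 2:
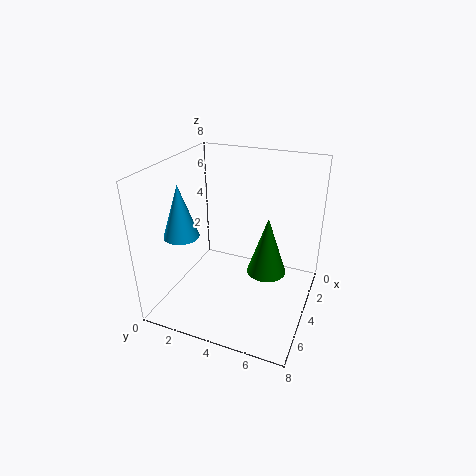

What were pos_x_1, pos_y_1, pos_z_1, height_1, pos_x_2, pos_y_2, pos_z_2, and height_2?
pos_x_1 = 5; pos_y_1 = 6; pos_z_1 = 3; height_1 = 3; pos_x_2 = 5; pos_y_2 = 1; pos_z_2 = 4; height_2 = 3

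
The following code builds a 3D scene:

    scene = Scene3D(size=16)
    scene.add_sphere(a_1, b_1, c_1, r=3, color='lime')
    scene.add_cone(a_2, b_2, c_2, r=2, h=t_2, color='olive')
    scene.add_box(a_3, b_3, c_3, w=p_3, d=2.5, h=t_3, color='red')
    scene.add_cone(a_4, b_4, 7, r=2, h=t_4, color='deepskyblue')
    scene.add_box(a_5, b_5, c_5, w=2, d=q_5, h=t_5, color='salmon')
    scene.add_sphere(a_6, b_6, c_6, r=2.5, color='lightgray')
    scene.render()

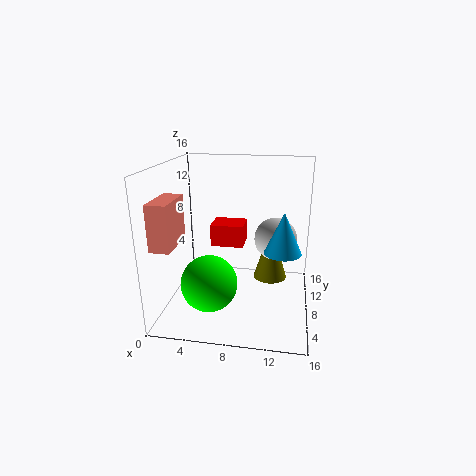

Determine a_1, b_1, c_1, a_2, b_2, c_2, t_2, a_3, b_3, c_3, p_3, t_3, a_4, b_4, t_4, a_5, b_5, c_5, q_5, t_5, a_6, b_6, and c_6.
a_1 = 5.5, b_1 = 4.5, c_1 = 4, a_2 = 11.5, b_2 = 11, c_2 = 2, t_2 = 6.5, a_3 = 6.5, b_3 = 2, c_3 = 9.5, p_3 = 3, t_3 = 2, a_4 = 13, b_4 = 7, t_4 = 4.5, a_5 = 1, b_5 = 0.5, c_5 = 9, q_5 = 4.5, t_5 = 4.5, a_6 = 12, b_6 = 11, c_6 = 7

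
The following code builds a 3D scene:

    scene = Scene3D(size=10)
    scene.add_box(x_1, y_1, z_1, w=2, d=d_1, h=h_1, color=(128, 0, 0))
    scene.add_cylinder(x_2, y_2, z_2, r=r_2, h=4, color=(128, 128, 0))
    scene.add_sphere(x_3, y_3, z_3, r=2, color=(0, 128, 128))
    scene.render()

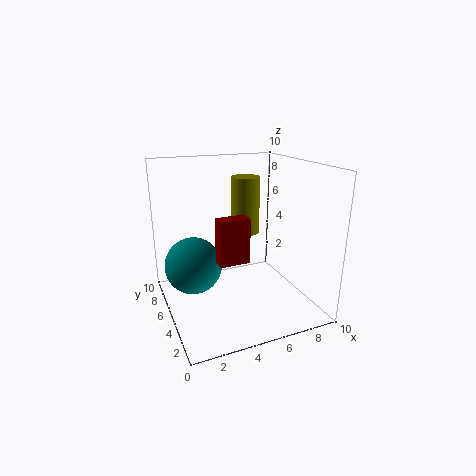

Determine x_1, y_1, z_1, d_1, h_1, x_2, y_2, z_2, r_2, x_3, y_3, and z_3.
x_1 = 3; y_1 = 3; z_1 = 4; d_1 = 1; h_1 = 3; x_2 = 6; y_2 = 6; z_2 = 5; r_2 = 1; x_3 = 2; y_3 = 6; z_3 = 3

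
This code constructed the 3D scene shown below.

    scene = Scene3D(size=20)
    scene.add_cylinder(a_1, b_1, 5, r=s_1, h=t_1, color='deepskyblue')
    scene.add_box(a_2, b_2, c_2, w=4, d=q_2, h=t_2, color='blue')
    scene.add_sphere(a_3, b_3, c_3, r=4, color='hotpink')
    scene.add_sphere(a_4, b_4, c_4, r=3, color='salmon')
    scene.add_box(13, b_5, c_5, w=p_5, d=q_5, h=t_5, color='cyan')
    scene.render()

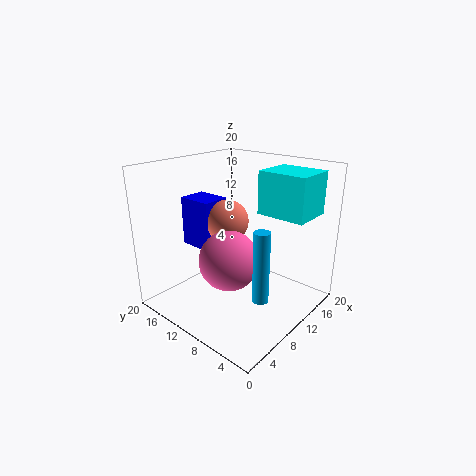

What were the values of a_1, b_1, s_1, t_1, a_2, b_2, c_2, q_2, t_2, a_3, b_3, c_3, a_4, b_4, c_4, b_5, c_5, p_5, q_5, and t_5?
a_1 = 6; b_1 = 3; s_1 = 1; t_1 = 9; a_2 = 7; b_2 = 13; c_2 = 8; q_2 = 5; t_2 = 7; a_3 = 7; b_3 = 9; c_3 = 8; a_4 = 10; b_4 = 12; c_4 = 12; b_5 = 2; c_5 = 13; p_5 = 6; q_5 = 7; t_5 = 6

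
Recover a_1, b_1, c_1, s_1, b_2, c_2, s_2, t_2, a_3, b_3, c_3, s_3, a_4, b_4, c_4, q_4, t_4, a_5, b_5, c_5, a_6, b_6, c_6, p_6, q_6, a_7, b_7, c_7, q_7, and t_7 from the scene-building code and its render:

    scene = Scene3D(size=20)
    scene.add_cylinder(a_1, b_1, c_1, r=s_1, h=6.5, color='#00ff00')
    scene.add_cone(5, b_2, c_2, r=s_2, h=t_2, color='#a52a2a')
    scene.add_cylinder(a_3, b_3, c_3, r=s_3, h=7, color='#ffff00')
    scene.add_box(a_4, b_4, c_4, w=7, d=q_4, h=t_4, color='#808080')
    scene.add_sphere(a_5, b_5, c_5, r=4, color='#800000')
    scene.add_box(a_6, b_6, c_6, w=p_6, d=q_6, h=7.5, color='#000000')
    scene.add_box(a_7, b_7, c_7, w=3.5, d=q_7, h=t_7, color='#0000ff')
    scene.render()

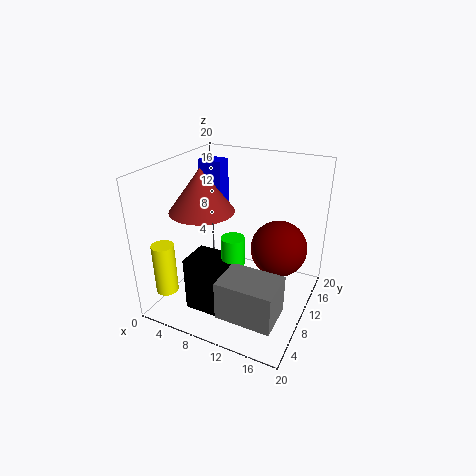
a_1 = 11, b_1 = 6.5, c_1 = 5.5, s_1 = 1.5, b_2 = 9, c_2 = 13.5, s_2 = 4.5, t_2 = 6, a_3 = 2.5, b_3 = 3, c_3 = 3.5, s_3 = 1.5, a_4 = 11.5, b_4 = 0.5, c_4 = 4, q_4 = 5, t_4 = 5, a_5 = 15, b_5 = 13, c_5 = 8, a_6 = 5.5, b_6 = 3, c_6 = 1.5, p_6 = 6.5, q_6 = 4.5, a_7 = 2.5, b_7 = 12.5, c_7 = 12, q_7 = 2.5, t_7 = 7.5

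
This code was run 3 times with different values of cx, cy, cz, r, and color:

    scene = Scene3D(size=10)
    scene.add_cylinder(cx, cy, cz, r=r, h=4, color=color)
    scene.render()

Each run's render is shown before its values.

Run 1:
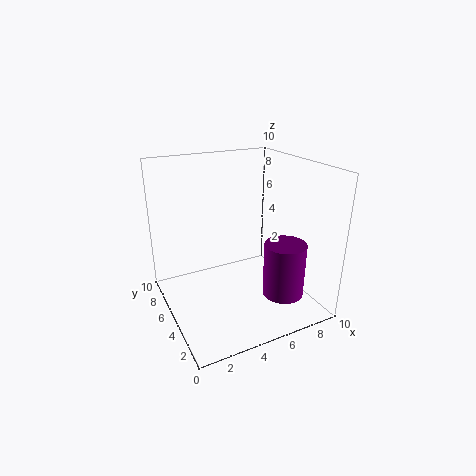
cx = 8, cy = 3.5, cz = 0.5, r = 1.5, color = 'purple'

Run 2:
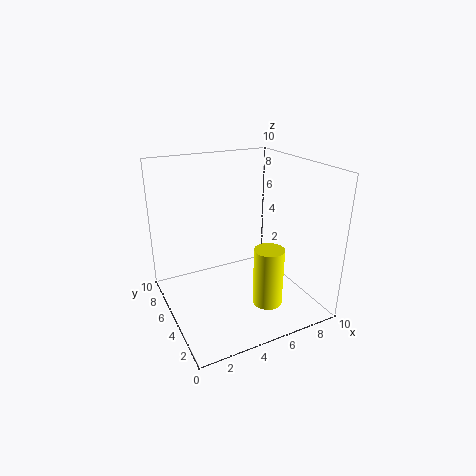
cx = 6, cy = 2.5, cz = 1, r = 1, color = 'yellow'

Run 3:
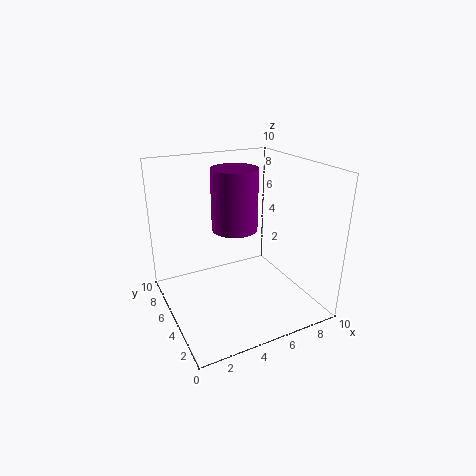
cx = 4.5, cy = 4.5, cz = 6, r = 1.5, color = 'purple'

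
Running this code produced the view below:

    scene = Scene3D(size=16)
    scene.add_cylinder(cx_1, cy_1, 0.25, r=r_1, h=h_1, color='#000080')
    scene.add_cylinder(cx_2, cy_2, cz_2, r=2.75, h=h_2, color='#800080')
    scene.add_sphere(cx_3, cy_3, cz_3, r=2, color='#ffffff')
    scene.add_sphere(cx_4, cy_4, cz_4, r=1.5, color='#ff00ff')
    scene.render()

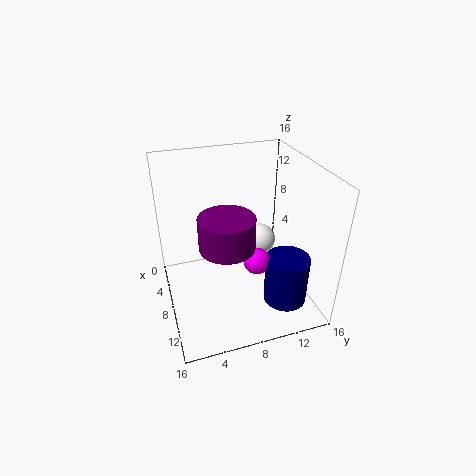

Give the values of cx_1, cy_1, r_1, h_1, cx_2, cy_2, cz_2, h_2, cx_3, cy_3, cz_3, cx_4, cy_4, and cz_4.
cx_1 = 10.75; cy_1 = 13; r_1 = 2.5; h_1 = 5.75; cx_2 = 11.5; cy_2 = 5.75; cz_2 = 9.5; h_2 = 3.25; cx_3 = 3.5; cy_3 = 12.5; cz_3 = 4.25; cx_4 = 9.5; cy_4 = 9.75; cz_4 = 5.5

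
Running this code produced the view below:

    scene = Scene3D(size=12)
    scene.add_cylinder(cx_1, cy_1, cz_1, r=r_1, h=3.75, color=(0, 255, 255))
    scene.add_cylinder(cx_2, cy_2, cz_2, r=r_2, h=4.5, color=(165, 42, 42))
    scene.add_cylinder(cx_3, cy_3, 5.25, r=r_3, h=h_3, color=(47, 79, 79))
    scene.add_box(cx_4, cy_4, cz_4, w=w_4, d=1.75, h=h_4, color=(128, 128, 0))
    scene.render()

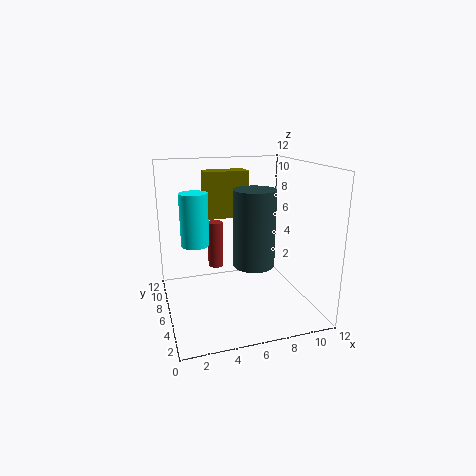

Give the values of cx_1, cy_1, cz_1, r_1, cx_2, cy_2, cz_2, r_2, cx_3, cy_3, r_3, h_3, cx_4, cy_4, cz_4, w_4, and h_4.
cx_1 = 2, cy_1 = 3.5, cz_1 = 6.75, r_1 = 1, cx_2 = 5.25, cy_2 = 11, cz_2 = 1.5, r_2 = 0.75, cx_3 = 6, cy_3 = 2.25, r_3 = 1.5, h_3 = 5.5, cx_4 = 3.75, cy_4 = 7.75, cz_4 = 7.25, w_4 = 3.75, h_4 = 4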